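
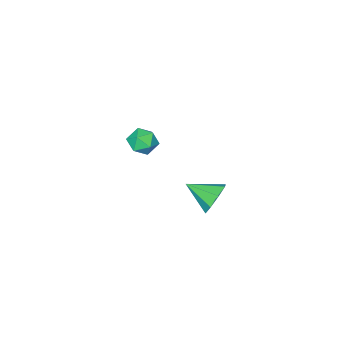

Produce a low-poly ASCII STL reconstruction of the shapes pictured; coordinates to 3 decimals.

solid 
facet normal -0.863 0.371 0.342
outer loop
vertex -3.158 -1.712 2.161
vertex -3.374 -2.524 2.496
vertex -2.918 -1.932 3.005
endloop
endfacet
facet normal -0.356 0.874 0.329
outer loop
vertex -3.158 -1.712 2.161
vertex -2.918 -1.932 3.005
vertex -2.336 -1.493 2.469
endloop
endfacet
facet normal -0.121 0.932 -0.341
outer loop
vertex -3.158 -1.712 2.161
vertex -2.336 -1.493 2.469
vertex -2.433 -1.813 1.629
endloop
endfacet
facet normal -0.481 0.464 -0.744
outer loop
vertex -3.158 -1.712 2.161
vertex -2.433 -1.813 1.629
vertex -3.075 -2.451 1.646
endloop
endfacet
facet normal -0.940 0.118 -0.321
outer loop
vertex -3.158 -1.712 2.161
vertex -3.075 -2.451 1.646
vertex -3.374 -2.524 2.496
endloop
endfacet
facet normal 0.186 0.651 0.736
outer loop
vertex -2.336 -1.493 2.469
vertex -2.918 -1.932 3.005
vertex -2.045 -2.169 2.994
endloop
endfacet
facet normal -0.634 -0.162 0.756
outer loop
vertex -2.918 -1.932 3.005
vertex -3.374 -2.524 2.496
vertex -2.687 -2.807 3.011
endloop
endfacet
facet normal -0.758 -0.571 -0.316
outer loop
vertex -3.374 -2.524 2.496
vertex -3.075 -2.451 1.646
vertex -2.784 -3.127 2.171
endloop
endfacet
facet normal -0.016 -0.011 -1.000
outer loop
vertex -3.075 -2.451 1.646
vertex -2.433 -1.813 1.629
vertex -2.202 -2.688 1.635
endloop
endfacet
facet normal 0.569 0.745 -0.349
outer loop
vertex -2.433 -1.813 1.629
vertex -2.336 -1.493 2.469
vertex -1.746 -2.096 2.144
endloop
endfacet
facet normal 0.481 -0.464 0.744
outer loop
vertex -1.962 -2.908 2.479
vertex -2.045 -2.169 2.994
vertex -2.687 -2.807 3.011
endloop
endfacet
facet normal 0.121 -0.932 0.341
outer loop
vertex -1.962 -2.908 2.479
vertex -2.687 -2.807 3.011
vertex -2.784 -3.127 2.171
endloop
endfacet
facet normal 0.356 -0.874 -0.329
outer loop
vertex -1.962 -2.908 2.479
vertex -2.784 -3.127 2.171
vertex -2.202 -2.688 1.635
endloop
endfacet
facet normal 0.863 -0.371 -0.342
outer loop
vertex -1.962 -2.908 2.479
vertex -2.202 -2.688 1.635
vertex -1.746 -2.096 2.144
endloop
endfacet
facet normal 0.940 -0.118 0.321
outer loop
vertex -1.962 -2.908 2.479
vertex -1.746 -2.096 2.144
vertex -2.045 -2.169 2.994
endloop
endfacet
facet normal 0.016 0.011 1.000
outer loop
vertex -2.687 -2.807 3.011
vertex -2.045 -2.169 2.994
vertex -2.918 -1.932 3.005
endloop
endfacet
facet normal -0.569 -0.745 0.349
outer loop
vertex -2.784 -3.127 2.171
vertex -2.687 -2.807 3.011
vertex -3.374 -2.524 2.496
endloop
endfacet
facet normal -0.186 -0.651 -0.736
outer loop
vertex -2.202 -2.688 1.635
vertex -2.784 -3.127 2.171
vertex -3.075 -2.451 1.646
endloop
endfacet
facet normal 0.634 0.162 -0.756
outer loop
vertex -1.746 -2.096 2.144
vertex -2.202 -2.688 1.635
vertex -2.433 -1.813 1.629
endloop
endfacet
facet normal 0.758 0.571 0.316
outer loop
vertex -2.045 -2.169 2.994
vertex -1.746 -2.096 2.144
vertex -2.336 -1.493 2.469
endloop
endfacet
facet normal -0.415 0.813 -0.408
outer loop
vertex -0.679 5.129 3.715
vertex -1.013 4.585 2.971
vertex -1.362 4.848 3.849
endloop
endfacet
facet normal 0.192 0.001 0.981
outer loop
vertex -0.679 5.129 3.715
vertex -1.362 4.848 3.849
vertex -0.327 3.235 3.649
endloop
endfacet
facet normal -0.413 0.814 -0.408
outer loop
vertex -1.362 4.848 3.849
vertex -1.013 4.585 2.971
vertex -1.841 4.414 3.468
endloop
endfacet
facet normal -0.372 -0.346 0.861
outer loop
vertex -1.362 4.848 3.849
vertex -1.841 4.414 3.468
vertex -0.327 3.235 3.649
endloop
endfacet
facet normal -0.413 0.814 -0.409
outer loop
vertex -1.841 4.414 3.468
vertex -1.013 4.585 2.971
vertex -1.835 4.08 2.797
endloop
endfacet
facet normal -0.601 -0.718 0.352
outer loop
vertex -1.841 4.414 3.468
vertex -1.835 4.08 2.797
vertex -0.327 3.235 3.649
endloop
endfacet
facet normal -0.414 0.814 -0.408
outer loop
vertex -1.835 4.08 2.797
vertex -1.013 4.585 2.971
vertex -1.348 4.042 2.227
endloop
endfacet
facet normal -0.362 -0.898 -0.250
outer loop
vertex -1.835 4.08 2.797
vertex -1.348 4.042 2.227
vertex -0.327 3.235 3.649
endloop
endfacet
facet normal -0.413 0.814 -0.408
outer loop
vertex -1.348 4.042 2.227
vertex -1.013 4.585 2.971
vertex -0.665 4.322 2.094
endloop
endfacet
facet normal 0.205 -0.781 -0.590
outer loop
vertex -1.348 4.042 2.227
vertex -0.665 4.322 2.094
vertex -0.327 3.235 3.649
endloop
endfacet
facet normal -0.415 0.813 -0.408
outer loop
vertex -0.665 4.322 2.094
vertex -1.013 4.585 2.971
vertex -0.186 4.757 2.474
endloop
endfacet
facet normal 0.768 -0.434 -0.471
outer loop
vertex -0.665 4.322 2.094
vertex -0.186 4.757 2.474
vertex -0.327 3.235 3.649
endloop
endfacet
facet normal -0.414 0.813 -0.408
outer loop
vertex -0.186 4.757 2.474
vertex -1.013 4.585 2.971
vertex -0.192 5.091 3.146
endloop
endfacet
facet normal 0.997 -0.062 0.040
outer loop
vertex -0.186 4.757 2.474
vertex -0.192 5.091 3.146
vertex -0.327 3.235 3.649
endloop
endfacet
facet normal -0.414 0.813 -0.409
outer loop
vertex -0.192 5.091 3.146
vertex -1.013 4.585 2.971
vertex -0.679 5.129 3.715
endloop
endfacet
facet normal 0.758 0.119 0.641
outer loop
vertex -0.192 5.091 3.146
vertex -0.679 5.129 3.715
vertex -0.327 3.235 3.649
endloop
endfacet

endsolid


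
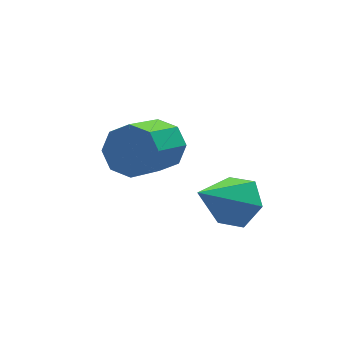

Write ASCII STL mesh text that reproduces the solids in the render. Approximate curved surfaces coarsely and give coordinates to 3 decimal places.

solid 
facet normal 0.690 0.135 -0.711
outer loop
vertex 2.068 -0.116 1.783
vertex 1.46 -0.188 1.179
vertex 1.649 0.584 1.509
endloop
endfacet
facet normal 0.257 0.482 0.838
outer loop
vertex 2.068 -0.116 1.783
vertex 1.649 0.584 1.509
vertex 0.1 -0.452 2.581
endloop
endfacet
facet normal 0.690 0.135 -0.711
outer loop
vertex 1.649 0.584 1.509
vertex 1.46 -0.188 1.179
vertex 1.041 0.512 0.906
endloop
endfacet
facet normal -0.388 0.876 0.286
outer loop
vertex 1.649 0.584 1.509
vertex 1.041 0.512 0.906
vertex 0.1 -0.452 2.581
endloop
endfacet
facet normal 0.689 0.135 -0.712
outer loop
vertex 1.041 0.512 0.906
vertex 1.46 -0.188 1.179
vertex 0.851 -0.259 0.576
endloop
endfacet
facet normal -0.889 0.347 -0.299
outer loop
vertex 1.041 0.512 0.906
vertex 0.851 -0.259 0.576
vertex 0.1 -0.452 2.581
endloop
endfacet
facet normal 0.689 0.135 -0.712
outer loop
vertex 0.851 -0.259 0.576
vertex 1.46 -0.188 1.179
vertex 1.27 -0.959 0.849
endloop
endfacet
facet normal -0.745 -0.577 -0.335
outer loop
vertex 0.851 -0.259 0.576
vertex 1.27 -0.959 0.849
vertex 0.1 -0.452 2.581
endloop
endfacet
facet normal 0.690 0.134 -0.711
outer loop
vertex 1.27 -0.959 0.849
vertex 1.46 -0.188 1.179
vertex 1.878 -0.887 1.453
endloop
endfacet
facet normal -0.100 -0.971 0.217
outer loop
vertex 1.27 -0.959 0.849
vertex 1.878 -0.887 1.453
vertex 0.1 -0.452 2.581
endloop
endfacet
facet normal 0.690 0.134 -0.711
outer loop
vertex 1.878 -0.887 1.453
vertex 1.46 -0.188 1.179
vertex 2.068 -0.116 1.783
endloop
endfacet
facet normal 0.401 -0.442 0.802
outer loop
vertex 1.878 -0.887 1.453
vertex 2.068 -0.116 1.783
vertex 0.1 -0.452 2.581
endloop
endfacet
facet normal 0.665 0.448 -0.598
outer loop
vertex 1.207 2.873 1.963
vertex 0.618 2.913 1.338
vertex 0.854 3.428 1.986
endloop
endfacet
facet normal 0.520 0.298 0.801
outer loop
vertex 1.207 2.873 1.963
vertex 0.854 3.428 1.986
vertex -0.109 1.987 3.147
endloop
endfacet
facet normal 0.518 0.299 0.801
outer loop
vertex -0.109 1.987 3.147
vertex 0.854 3.428 1.986
vertex -0.463 2.542 3.169
endloop
endfacet
facet normal -0.665 -0.448 0.598
outer loop
vertex -0.109 1.987 3.147
vertex -0.463 2.542 3.169
vertex -0.698 2.027 2.522
endloop
endfacet
facet normal 0.666 0.447 -0.598
outer loop
vertex 0.854 3.428 1.986
vertex 0.618 2.913 1.338
vertex 0.363 3.681 1.628
endloop
endfacet
facet normal -0.014 0.808 0.590
outer loop
vertex 0.854 3.428 1.986
vertex 0.363 3.681 1.628
vertex -0.463 2.542 3.169
endloop
endfacet
facet normal -0.013 0.807 0.590
outer loop
vertex -0.463 2.542 3.169
vertex 0.363 3.681 1.628
vertex -0.954 2.795 2.812
endloop
endfacet
facet normal -0.665 -0.447 0.598
outer loop
vertex -0.463 2.542 3.169
vertex -0.954 2.795 2.812
vertex -0.698 2.027 2.522
endloop
endfacet
facet normal 0.665 0.447 -0.599
outer loop
vertex 0.363 3.681 1.628
vertex 0.618 2.913 1.338
vertex 0.021 3.484 1.101
endloop
endfacet
facet normal -0.537 0.843 0.033
outer loop
vertex 0.363 3.681 1.628
vertex 0.021 3.484 1.101
vertex -0.954 2.795 2.812
endloop
endfacet
facet normal -0.537 0.843 0.033
outer loop
vertex -0.954 2.795 2.812
vertex 0.021 3.484 1.101
vertex -1.296 2.598 2.285
endloop
endfacet
facet normal -0.664 -0.447 0.599
outer loop
vertex -0.954 2.795 2.812
vertex -1.296 2.598 2.285
vertex -0.698 2.027 2.522
endloop
endfacet
facet normal 0.665 0.447 -0.598
outer loop
vertex 0.021 3.484 1.101
vertex 0.618 2.913 1.338
vertex 0.029 2.953 0.713
endloop
endfacet
facet normal -0.747 0.385 -0.542
outer loop
vertex 0.021 3.484 1.101
vertex 0.029 2.953 0.713
vertex -1.296 2.598 2.285
endloop
endfacet
facet normal -0.747 0.384 -0.543
outer loop
vertex -1.296 2.598 2.285
vertex 0.029 2.953 0.713
vertex -1.287 2.067 1.897
endloop
endfacet
facet normal -0.665 -0.448 0.598
outer loop
vertex -1.296 2.598 2.285
vertex -1.287 2.067 1.897
vertex -0.698 2.027 2.522
endloop
endfacet
facet normal 0.665 0.448 -0.598
outer loop
vertex 0.029 2.953 0.713
vertex 0.618 2.913 1.338
vertex 0.383 2.398 0.691
endloop
endfacet
facet normal -0.519 -0.299 -0.801
outer loop
vertex 0.029 2.953 0.713
vertex 0.383 2.398 0.691
vertex -1.287 2.067 1.897
endloop
endfacet
facet normal -0.520 -0.297 -0.801
outer loop
vertex -1.287 2.067 1.897
vertex 0.383 2.398 0.691
vertex -0.934 1.512 1.874
endloop
endfacet
facet normal -0.665 -0.448 0.598
outer loop
vertex -1.287 2.067 1.897
vertex -0.934 1.512 1.874
vertex -0.698 2.027 2.522
endloop
endfacet
facet normal 0.665 0.447 -0.598
outer loop
vertex 0.383 2.398 0.691
vertex 0.618 2.913 1.338
vertex 0.874 2.145 1.048
endloop
endfacet
facet normal 0.013 -0.807 -0.590
outer loop
vertex 0.383 2.398 0.691
vertex 0.874 2.145 1.048
vertex -0.934 1.512 1.874
endloop
endfacet
facet normal 0.014 -0.808 -0.589
outer loop
vertex -0.934 1.512 1.874
vertex 0.874 2.145 1.048
vertex -0.443 1.259 2.232
endloop
endfacet
facet normal -0.666 -0.447 0.598
outer loop
vertex -0.934 1.512 1.874
vertex -0.443 1.259 2.232
vertex -0.698 2.027 2.522
endloop
endfacet
facet normal 0.664 0.447 -0.599
outer loop
vertex 0.874 2.145 1.048
vertex 0.618 2.913 1.338
vertex 1.216 2.342 1.575
endloop
endfacet
facet normal 0.537 -0.843 -0.033
outer loop
vertex 0.874 2.145 1.048
vertex 1.216 2.342 1.575
vertex -0.443 1.259 2.232
endloop
endfacet
facet normal 0.537 -0.843 -0.033
outer loop
vertex -0.443 1.259 2.232
vertex 1.216 2.342 1.575
vertex -0.101 1.456 2.759
endloop
endfacet
facet normal -0.665 -0.447 0.599
outer loop
vertex -0.443 1.259 2.232
vertex -0.101 1.456 2.759
vertex -0.698 2.027 2.522
endloop
endfacet
facet normal 0.665 0.448 -0.598
outer loop
vertex 1.216 2.342 1.575
vertex 0.618 2.913 1.338
vertex 1.207 2.873 1.963
endloop
endfacet
facet normal 0.747 -0.384 0.543
outer loop
vertex 1.216 2.342 1.575
vertex 1.207 2.873 1.963
vertex -0.101 1.456 2.759
endloop
endfacet
facet normal 0.747 -0.385 0.542
outer loop
vertex -0.101 1.456 2.759
vertex 1.207 2.873 1.963
vertex -0.109 1.987 3.147
endloop
endfacet
facet normal -0.665 -0.447 0.598
outer loop
vertex -0.101 1.456 2.759
vertex -0.109 1.987 3.147
vertex -0.698 2.027 2.522
endloop
endfacet

endsolid


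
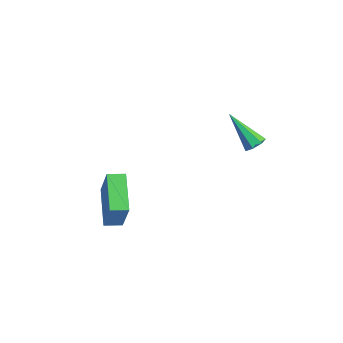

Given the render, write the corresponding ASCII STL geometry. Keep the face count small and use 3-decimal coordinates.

solid 
facet normal 0.583 0.325 -0.745
outer loop
vertex -0.774 3.726 2.434
vertex -1.184 4.066 2.261
vertex -0.774 4.171 2.628
endloop
endfacet
facet normal 0.646 -0.305 0.700
outer loop
vertex -0.774 3.726 2.434
vertex -0.774 4.171 2.628
vertex -2.356 3.414 3.759
endloop
endfacet
facet normal 0.583 0.325 -0.744
outer loop
vertex -0.774 4.171 2.628
vertex -1.184 4.066 2.261
vertex -1.083 4.537 2.546
endloop
endfacet
facet normal 0.349 0.476 0.807
outer loop
vertex -0.774 4.171 2.628
vertex -1.083 4.537 2.546
vertex -2.356 3.414 3.759
endloop
endfacet
facet normal 0.583 0.326 -0.745
outer loop
vertex -1.083 4.537 2.546
vertex -1.184 4.066 2.261
vertex -1.468 4.549 2.25
endloop
endfacet
facet normal -0.316 0.838 0.445
outer loop
vertex -1.083 4.537 2.546
vertex -1.468 4.549 2.25
vertex -2.356 3.414 3.759
endloop
endfacet
facet normal 0.582 0.326 -0.745
outer loop
vertex -1.468 4.549 2.25
vertex -1.184 4.066 2.261
vertex -1.639 4.196 1.962
endloop
endfacet
facet normal -0.852 0.509 -0.118
outer loop
vertex -1.468 4.549 2.25
vertex -1.639 4.196 1.962
vertex -2.356 3.414 3.759
endloop
endfacet
facet normal 0.582 0.324 -0.745
outer loop
vertex -1.639 4.196 1.962
vertex -1.184 4.066 2.261
vertex -1.468 3.746 1.9
endloop
endfacet
facet normal -0.852 -0.261 -0.454
outer loop
vertex -1.639 4.196 1.962
vertex -1.468 3.746 1.9
vertex -2.356 3.414 3.759
endloop
endfacet
facet normal 0.583 0.323 -0.745
outer loop
vertex -1.468 3.746 1.9
vertex -1.184 4.066 2.261
vertex -1.083 3.536 2.11
endloop
endfacet
facet normal -0.318 -0.895 -0.312
outer loop
vertex -1.468 3.746 1.9
vertex -1.083 3.536 2.11
vertex -2.356 3.414 3.759
endloop
endfacet
facet normal 0.583 0.323 -0.745
outer loop
vertex -1.083 3.536 2.11
vertex -1.184 4.066 2.261
vertex -0.774 3.726 2.434
endloop
endfacet
facet normal 0.350 -0.915 0.203
outer loop
vertex -1.083 3.536 2.11
vertex -0.774 3.726 2.434
vertex -2.356 3.414 3.759
endloop
endfacet
facet normal -0.827 0.344 0.446
outer loop
vertex -3.348 -2.066 1.07
vertex -3.068 -1.279 0.982
vertex -4.278 -1.94 -0.752
endloop
endfacet
facet normal -0.333 -0.937 0.105
outer loop
vertex -2.592 -2.641 -1.662
vertex -3.348 -2.066 1.07
vertex -4.278 -1.94 -0.752
endloop
endfacet
facet normal -0.827 0.343 0.446
outer loop
vertex -4.278 -1.94 -0.752
vertex -3.068 -1.279 0.982
vertex -3.999 -1.153 -0.841
endloop
endfacet
facet normal -0.454 0.061 -0.889
outer loop
vertex -3.999 -1.153 -0.841
vertex -2.592 -2.641 -1.662
vertex -4.278 -1.94 -0.752
endloop
endfacet
facet normal 0.454 -0.062 0.889
outer loop
vertex -3.348 -2.066 1.07
vertex -1.382 -1.98 0.072
vertex -3.068 -1.279 0.982
endloop
endfacet
facet normal -0.333 -0.937 0.105
outer loop
vertex -1.661 -2.767 0.161
vertex -3.348 -2.066 1.07
vertex -2.592 -2.641 -1.662
endloop
endfacet
facet normal 0.454 -0.060 0.889
outer loop
vertex -1.661 -2.767 0.161
vertex -1.382 -1.98 0.072
vertex -3.348 -2.066 1.07
endloop
endfacet
facet normal 0.333 0.937 -0.105
outer loop
vertex -3.068 -1.279 0.982
vertex -1.382 -1.98 0.072
vertex -3.999 -1.153 -0.841
endloop
endfacet
facet normal -0.453 0.062 -0.889
outer loop
vertex -2.312 -1.854 -1.75
vertex -2.592 -2.641 -1.662
vertex -3.999 -1.153 -0.841
endloop
endfacet
facet normal 0.333 0.937 -0.105
outer loop
vertex -3.999 -1.153 -0.841
vertex -1.382 -1.98 0.072
vertex -2.312 -1.854 -1.75
endloop
endfacet
facet normal 0.826 -0.344 -0.446
outer loop
vertex -2.312 -1.854 -1.75
vertex -1.661 -2.767 0.161
vertex -2.592 -2.641 -1.662
endloop
endfacet
facet normal 0.827 -0.343 -0.446
outer loop
vertex -1.382 -1.98 0.072
vertex -1.661 -2.767 0.161
vertex -2.312 -1.854 -1.75
endloop
endfacet

endsolid


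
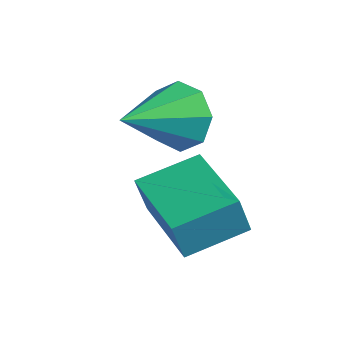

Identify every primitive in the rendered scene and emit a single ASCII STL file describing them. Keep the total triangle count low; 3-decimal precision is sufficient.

solid 
facet normal -0.986 0.128 0.108
outer loop
vertex 1.861 0.599 1.901
vertex 2.115 2.145 2.386
vertex 1.785 0.963 0.781
endloop
endfacet
facet normal -0.155 -0.943 -0.296
outer loop
vertex 3.845 0.695 0.554
vertex 1.861 0.599 1.901
vertex 1.785 0.963 0.781
endloop
endfacet
facet normal -0.986 0.128 0.108
outer loop
vertex 1.785 0.963 0.781
vertex 2.115 2.145 2.386
vertex 2.039 2.509 1.266
endloop
endfacet
facet normal -0.064 0.308 -0.949
outer loop
vertex 2.039 2.509 1.266
vertex 3.845 0.695 0.554
vertex 1.785 0.963 0.781
endloop
endfacet
facet normal 0.064 -0.308 0.949
outer loop
vertex 1.861 0.599 1.901
vertex 4.175 1.877 2.159
vertex 2.115 2.145 2.386
endloop
endfacet
facet normal -0.155 -0.943 -0.296
outer loop
vertex 3.921 0.331 1.674
vertex 1.861 0.599 1.901
vertex 3.845 0.695 0.554
endloop
endfacet
facet normal 0.064 -0.308 0.949
outer loop
vertex 3.921 0.331 1.674
vertex 4.175 1.877 2.159
vertex 1.861 0.599 1.901
endloop
endfacet
facet normal 0.155 0.943 0.296
outer loop
vertex 2.115 2.145 2.386
vertex 4.175 1.877 2.159
vertex 2.039 2.509 1.266
endloop
endfacet
facet normal -0.064 0.308 -0.949
outer loop
vertex 4.099 2.241 1.039
vertex 3.845 0.695 0.554
vertex 2.039 2.509 1.266
endloop
endfacet
facet normal 0.155 0.943 0.296
outer loop
vertex 2.039 2.509 1.266
vertex 4.175 1.877 2.159
vertex 4.099 2.241 1.039
endloop
endfacet
facet normal 0.986 -0.128 -0.108
outer loop
vertex 4.099 2.241 1.039
vertex 3.921 0.331 1.674
vertex 3.845 0.695 0.554
endloop
endfacet
facet normal 0.986 -0.128 -0.108
outer loop
vertex 4.175 1.877 2.159
vertex 3.921 0.331 1.674
vertex 4.099 2.241 1.039
endloop
endfacet
facet normal -0.212 0.914 -0.347
outer loop
vertex 1.85 2.353 4.24
vertex 1.536 1.957 3.388
vertex 1.111 2.186 4.252
endloop
endfacet
facet normal 0.035 -0.086 0.996
outer loop
vertex 1.85 2.353 4.24
vertex 1.111 2.186 4.252
vertex 1.944 0.203 4.052
endloop
endfacet
facet normal -0.212 0.914 -0.347
outer loop
vertex 1.111 2.186 4.252
vertex 1.536 1.957 3.388
vertex 0.621 1.885 3.759
endloop
endfacet
facet normal -0.570 -0.316 0.759
outer loop
vertex 1.111 2.186 4.252
vertex 0.621 1.885 3.759
vertex 1.944 0.203 4.052
endloop
endfacet
facet normal -0.212 0.914 -0.345
outer loop
vertex 0.621 1.885 3.759
vertex 1.536 1.957 3.388
vertex 0.667 1.627 3.048
endloop
endfacet
facet normal -0.789 -0.592 0.164
outer loop
vertex 0.621 1.885 3.759
vertex 0.667 1.627 3.048
vertex 1.944 0.203 4.052
endloop
endfacet
facet normal -0.212 0.914 -0.346
outer loop
vertex 0.667 1.627 3.048
vertex 1.536 1.957 3.388
vertex 1.222 1.562 2.536
endloop
endfacet
facet normal -0.493 -0.751 -0.439
outer loop
vertex 0.667 1.627 3.048
vertex 1.222 1.562 2.536
vertex 1.944 0.203 4.052
endloop
endfacet
facet normal -0.212 0.914 -0.346
outer loop
vertex 1.222 1.562 2.536
vertex 1.536 1.957 3.388
vertex 1.961 1.729 2.524
endloop
endfacet
facet normal 0.147 -0.701 -0.698
outer loop
vertex 1.222 1.562 2.536
vertex 1.961 1.729 2.524
vertex 1.944 0.203 4.052
endloop
endfacet
facet normal -0.213 0.914 -0.346
outer loop
vertex 1.961 1.729 2.524
vertex 1.536 1.957 3.388
vertex 2.451 2.03 3.017
endloop
endfacet
facet normal 0.753 -0.470 -0.461
outer loop
vertex 1.961 1.729 2.524
vertex 2.451 2.03 3.017
vertex 1.944 0.203 4.052
endloop
endfacet
facet normal -0.213 0.914 -0.345
outer loop
vertex 2.451 2.03 3.017
vertex 1.536 1.957 3.388
vertex 2.405 2.288 3.728
endloop
endfacet
facet normal 0.972 -0.194 0.133
outer loop
vertex 2.451 2.03 3.017
vertex 2.405 2.288 3.728
vertex 1.944 0.203 4.052
endloop
endfacet
facet normal -0.213 0.914 -0.346
outer loop
vertex 2.405 2.288 3.728
vertex 1.536 1.957 3.388
vertex 1.85 2.353 4.24
endloop
endfacet
facet normal 0.675 -0.035 0.737
outer loop
vertex 2.405 2.288 3.728
vertex 1.85 2.353 4.24
vertex 1.944 0.203 4.052
endloop
endfacet

endsolid


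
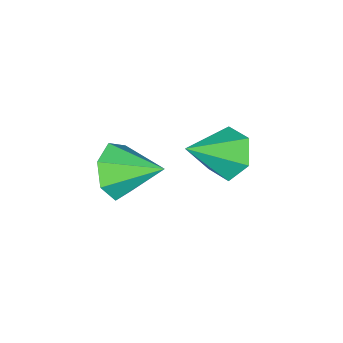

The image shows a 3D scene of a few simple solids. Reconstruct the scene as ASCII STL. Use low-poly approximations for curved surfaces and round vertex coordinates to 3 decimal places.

solid 
facet normal 0.220 -0.879 -0.424
outer loop
vertex 2.377 -4.509 0.435
vertex 1.797 -4.267 -0.369
vertex 2.791 -4.087 -0.225
endloop
endfacet
facet normal 0.648 0.389 0.655
outer loop
vertex 2.377 -4.509 0.435
vertex 2.791 -4.087 -0.225
vertex 1.423 -2.773 0.349
endloop
endfacet
facet normal 0.220 -0.879 -0.422
outer loop
vertex 2.791 -4.087 -0.225
vertex 1.797 -4.267 -0.369
vertex 2.457 -3.802 -0.993
endloop
endfacet
facet normal 0.686 0.727 -0.029
outer loop
vertex 2.791 -4.087 -0.225
vertex 2.457 -3.802 -0.993
vertex 1.423 -2.773 0.349
endloop
endfacet
facet normal 0.220 -0.879 -0.423
outer loop
vertex 2.457 -3.802 -0.993
vertex 1.797 -4.267 -0.369
vertex 1.626 -3.866 -1.292
endloop
endfacet
facet normal 0.130 0.833 -0.539
outer loop
vertex 2.457 -3.802 -0.993
vertex 1.626 -3.866 -1.292
vertex 1.423 -2.773 0.349
endloop
endfacet
facet normal 0.221 -0.879 -0.423
outer loop
vertex 1.626 -3.866 -1.292
vertex 1.797 -4.267 -0.369
vertex 0.925 -4.233 -0.896
endloop
endfacet
facet normal -0.605 0.626 -0.492
outer loop
vertex 1.626 -3.866 -1.292
vertex 0.925 -4.233 -0.896
vertex 1.423 -2.773 0.349
endloop
endfacet
facet normal 0.221 -0.879 -0.422
outer loop
vertex 0.925 -4.233 -0.896
vertex 1.797 -4.267 -0.369
vertex 0.88 -4.625 -0.104
endloop
endfacet
facet normal -0.962 0.263 0.076
outer loop
vertex 0.925 -4.233 -0.896
vertex 0.88 -4.625 -0.104
vertex 1.423 -2.773 0.349
endloop
endfacet
facet normal 0.221 -0.879 -0.423
outer loop
vertex 0.88 -4.625 -0.104
vertex 1.797 -4.267 -0.369
vertex 1.526 -4.748 0.488
endloop
endfacet
facet normal -0.674 0.017 0.739
outer loop
vertex 0.88 -4.625 -0.104
vertex 1.526 -4.748 0.488
vertex 1.423 -2.773 0.349
endloop
endfacet
facet normal 0.220 -0.879 -0.423
outer loop
vertex 1.526 -4.748 0.488
vertex 1.797 -4.267 -0.369
vertex 2.377 -4.509 0.435
endloop
endfacet
facet normal 0.042 0.072 0.997
outer loop
vertex 1.526 -4.748 0.488
vertex 2.377 -4.509 0.435
vertex 1.423 -2.773 0.349
endloop
endfacet
facet normal -0.750 0.330 -0.574
outer loop
vertex -1.199 -3.031 -2.111
vertex -1.579 -2.558 -1.342
vertex -0.934 -2.106 -1.925
endloop
endfacet
facet normal 0.858 -0.147 -0.493
outer loop
vertex -1.199 -3.031 -2.111
vertex -0.934 -2.106 -1.925
vertex -0.161 -3.182 -0.258
endloop
endfacet
facet normal -0.750 0.331 -0.573
outer loop
vertex -0.934 -2.106 -1.925
vertex -1.579 -2.558 -1.342
vertex -1.313 -1.633 -1.156
endloop
endfacet
facet normal 0.796 0.604 0.021
outer loop
vertex -0.934 -2.106 -1.925
vertex -1.313 -1.633 -1.156
vertex -0.161 -3.182 -0.258
endloop
endfacet
facet normal -0.750 0.331 -0.573
outer loop
vertex -1.313 -1.633 -1.156
vertex -1.579 -2.558 -1.342
vertex -1.958 -2.084 -0.572
endloop
endfacet
facet normal 0.246 0.617 0.748
outer loop
vertex -1.313 -1.633 -1.156
vertex -1.958 -2.084 -0.572
vertex -0.161 -3.182 -0.258
endloop
endfacet
facet normal -0.750 0.331 -0.573
outer loop
vertex -1.958 -2.084 -0.572
vertex -1.579 -2.558 -1.342
vertex -2.224 -3.009 -0.758
endloop
endfacet
facet normal -0.244 -0.123 0.962
outer loop
vertex -1.958 -2.084 -0.572
vertex -2.224 -3.009 -0.758
vertex -0.161 -3.182 -0.258
endloop
endfacet
facet normal -0.750 0.330 -0.573
outer loop
vertex -2.224 -3.009 -0.758
vertex -1.579 -2.558 -1.342
vertex -1.844 -3.483 -1.528
endloop
endfacet
facet normal -0.182 -0.875 0.449
outer loop
vertex -2.224 -3.009 -0.758
vertex -1.844 -3.483 -1.528
vertex -0.161 -3.182 -0.258
endloop
endfacet
facet normal -0.750 0.330 -0.574
outer loop
vertex -1.844 -3.483 -1.528
vertex -1.579 -2.558 -1.342
vertex -1.199 -3.031 -2.111
endloop
endfacet
facet normal 0.369 -0.887 -0.279
outer loop
vertex -1.844 -3.483 -1.528
vertex -1.199 -3.031 -2.111
vertex -0.161 -3.182 -0.258
endloop
endfacet

endsolid


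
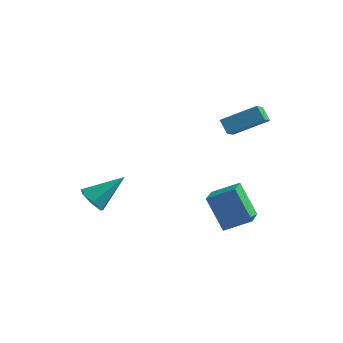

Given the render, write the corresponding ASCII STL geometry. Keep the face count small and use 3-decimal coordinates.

solid 
facet normal -0.599 0.454 0.660
outer loop
vertex 1.642 2.073 2.971
vertex 3.214 2.87 3.85
vertex 1.545 3.264 2.064
endloop
endfacet
facet normal -0.798 -0.405 -0.446
outer loop
vertex 2.066 2.87 1.49
vertex 1.642 2.073 2.971
vertex 1.545 3.264 2.064
endloop
endfacet
facet normal -0.599 0.454 0.660
outer loop
vertex 1.545 3.264 2.064
vertex 3.214 2.87 3.85
vertex 3.117 4.061 2.943
endloop
endfacet
facet normal -0.065 0.794 -0.604
outer loop
vertex 3.117 4.061 2.943
vertex 2.066 2.87 1.49
vertex 1.545 3.264 2.064
endloop
endfacet
facet normal 0.065 -0.794 0.604
outer loop
vertex 1.642 2.073 2.971
vertex 3.735 2.476 3.276
vertex 3.214 2.87 3.85
endloop
endfacet
facet normal -0.798 -0.405 -0.446
outer loop
vertex 2.163 1.679 2.397
vertex 1.642 2.073 2.971
vertex 2.066 2.87 1.49
endloop
endfacet
facet normal 0.065 -0.794 0.604
outer loop
vertex 2.163 1.679 2.397
vertex 3.735 2.476 3.276
vertex 1.642 2.073 2.971
endloop
endfacet
facet normal 0.798 0.405 0.446
outer loop
vertex 3.214 2.87 3.85
vertex 3.735 2.476 3.276
vertex 3.117 4.061 2.943
endloop
endfacet
facet normal -0.065 0.794 -0.604
outer loop
vertex 3.638 3.667 2.369
vertex 2.066 2.87 1.49
vertex 3.117 4.061 2.943
endloop
endfacet
facet normal 0.798 0.405 0.446
outer loop
vertex 3.117 4.061 2.943
vertex 3.735 2.476 3.276
vertex 3.638 3.667 2.369
endloop
endfacet
facet normal 0.599 -0.454 -0.660
outer loop
vertex 3.638 3.667 2.369
vertex 2.163 1.679 2.397
vertex 2.066 2.87 1.49
endloop
endfacet
facet normal 0.599 -0.454 -0.660
outer loop
vertex 3.735 2.476 3.276
vertex 2.163 1.679 2.397
vertex 3.638 3.667 2.369
endloop
endfacet
facet normal -0.587 -0.557 -0.587
outer loop
vertex -2.968 -1.412 -2.377
vertex -3.498 -1.517 -1.747
vertex -3.49 -0.919 -2.323
endloop
endfacet
facet normal 0.538 0.631 -0.559
outer loop
vertex -2.968 -1.412 -2.377
vertex -3.49 -0.919 -2.323
vertex -2.282 -0.363 -0.533
endloop
endfacet
facet normal -0.588 -0.557 -0.587
outer loop
vertex -3.49 -0.919 -2.323
vertex -3.498 -1.517 -1.747
vertex -4.018 -0.876 -1.835
endloop
endfacet
facet normal -0.123 0.968 -0.218
outer loop
vertex -3.49 -0.919 -2.323
vertex -4.018 -0.876 -1.835
vertex -2.282 -0.363 -0.533
endloop
endfacet
facet normal -0.588 -0.557 -0.587
outer loop
vertex -4.018 -0.876 -1.835
vertex -3.498 -1.517 -1.747
vertex -4.154 -1.316 -1.281
endloop
endfacet
facet normal -0.541 0.718 0.438
outer loop
vertex -4.018 -0.876 -1.835
vertex -4.154 -1.316 -1.281
vertex -2.282 -0.363 -0.533
endloop
endfacet
facet normal -0.588 -0.557 -0.587
outer loop
vertex -4.154 -1.316 -1.281
vertex -3.498 -1.517 -1.747
vertex -3.796 -1.907 -1.078
endloop
endfacet
facet normal -0.401 0.071 0.913
outer loop
vertex -4.154 -1.316 -1.281
vertex -3.796 -1.907 -1.078
vertex -2.282 -0.363 -0.533
endloop
endfacet
facet normal -0.587 -0.558 -0.587
outer loop
vertex -3.796 -1.907 -1.078
vertex -3.498 -1.517 -1.747
vertex -3.213 -2.204 -1.379
endloop
endfacet
facet normal 0.191 -0.488 0.852
outer loop
vertex -3.796 -1.907 -1.078
vertex -3.213 -2.204 -1.379
vertex -2.282 -0.363 -0.533
endloop
endfacet
facet normal -0.587 -0.558 -0.586
outer loop
vertex -3.213 -2.204 -1.379
vertex -3.498 -1.517 -1.747
vertex -2.845 -1.984 -1.957
endloop
endfacet
facet normal 0.789 -0.536 0.298
outer loop
vertex -3.213 -2.204 -1.379
vertex -2.845 -1.984 -1.957
vertex -2.282 -0.363 -0.533
endloop
endfacet
facet normal -0.587 -0.557 -0.587
outer loop
vertex -2.845 -1.984 -1.957
vertex -3.498 -1.517 -1.747
vertex -2.968 -1.412 -2.377
endloop
endfacet
facet normal 0.944 -0.039 -0.329
outer loop
vertex -2.845 -1.984 -1.957
vertex -2.968 -1.412 -2.377
vertex -2.282 -0.363 -0.533
endloop
endfacet
facet normal -0.536 0.273 0.799
outer loop
vertex 1.508 0.622 -1.79
vertex 2.787 1.148 -1.112
vertex 1.26 2.089 -2.457
endloop
endfacet
facet normal -0.831 -0.341 -0.440
outer loop
vertex 2.353 1.532 -4.088
vertex 1.508 0.622 -1.79
vertex 1.26 2.089 -2.457
endloop
endfacet
facet normal -0.536 0.273 0.799
outer loop
vertex 1.26 2.089 -2.457
vertex 2.787 1.148 -1.112
vertex 2.539 2.614 -1.779
endloop
endfacet
facet normal -0.152 0.900 -0.409
outer loop
vertex 2.539 2.614 -1.779
vertex 2.353 1.532 -4.088
vertex 1.26 2.089 -2.457
endloop
endfacet
facet normal 0.153 -0.899 0.410
outer loop
vertex 1.508 0.622 -1.79
vertex 3.88 0.591 -2.743
vertex 2.787 1.148 -1.112
endloop
endfacet
facet normal -0.831 -0.341 -0.440
outer loop
vertex 2.601 0.066 -3.421
vertex 1.508 0.622 -1.79
vertex 2.353 1.532 -4.088
endloop
endfacet
facet normal 0.153 -0.900 0.409
outer loop
vertex 2.601 0.066 -3.421
vertex 3.88 0.591 -2.743
vertex 1.508 0.622 -1.79
endloop
endfacet
facet normal 0.831 0.341 0.440
outer loop
vertex 2.787 1.148 -1.112
vertex 3.88 0.591 -2.743
vertex 2.539 2.614 -1.779
endloop
endfacet
facet normal -0.153 0.900 -0.409
outer loop
vertex 3.632 2.058 -3.41
vertex 2.353 1.532 -4.088
vertex 2.539 2.614 -1.779
endloop
endfacet
facet normal 0.831 0.341 0.440
outer loop
vertex 2.539 2.614 -1.779
vertex 3.88 0.591 -2.743
vertex 3.632 2.058 -3.41
endloop
endfacet
facet normal 0.536 -0.273 -0.799
outer loop
vertex 3.632 2.058 -3.41
vertex 2.601 0.066 -3.421
vertex 2.353 1.532 -4.088
endloop
endfacet
facet normal 0.536 -0.273 -0.799
outer loop
vertex 3.88 0.591 -2.743
vertex 2.601 0.066 -3.421
vertex 3.632 2.058 -3.41
endloop
endfacet

endsolid


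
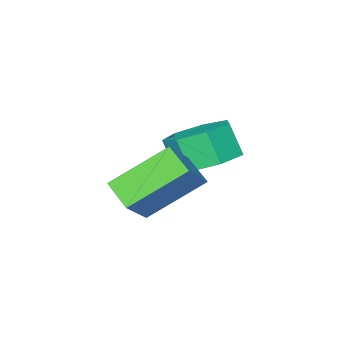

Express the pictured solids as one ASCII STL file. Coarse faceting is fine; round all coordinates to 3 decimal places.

solid 
facet normal -0.042 0.485 -0.874
outer loop
vertex -2.832 0.622 -2.493
vertex -3.623 1.049 -2.218
vertex -2.734 1.332 -2.104
endloop
endfacet
facet normal 0.992 -0.085 -0.096
outer loop
vertex -2.832 0.622 -2.493
vertex -2.734 1.332 -2.104
vertex -2.786 0.104 -1.558
endloop
endfacet
facet normal 0.992 -0.085 -0.096
outer loop
vertex -2.786 0.104 -1.558
vertex -2.734 1.332 -2.104
vertex -2.688 0.814 -1.169
endloop
endfacet
facet normal 0.043 -0.485 0.874
outer loop
vertex -2.786 0.104 -1.558
vertex -2.688 0.814 -1.169
vertex -3.577 0.531 -1.282
endloop
endfacet
facet normal -0.042 0.484 -0.874
outer loop
vertex -2.734 1.332 -2.104
vertex -3.623 1.049 -2.218
vertex -3.305 1.829 -1.801
endloop
endfacet
facet normal 0.713 0.628 0.313
outer loop
vertex -2.734 1.332 -2.104
vertex -3.305 1.829 -1.801
vertex -2.688 0.814 -1.169
endloop
endfacet
facet normal 0.712 0.628 0.314
outer loop
vertex -2.688 0.814 -1.169
vertex -3.305 1.829 -1.801
vertex -3.26 1.311 -0.866
endloop
endfacet
facet normal 0.043 -0.484 0.874
outer loop
vertex -2.688 0.814 -1.169
vertex -3.26 1.311 -0.866
vertex -3.577 0.531 -1.282
endloop
endfacet
facet normal -0.043 0.485 -0.874
outer loop
vertex -3.305 1.829 -1.801
vertex -3.623 1.049 -2.218
vertex -4.116 1.739 -1.811
endloop
endfacet
facet normal -0.102 0.868 0.486
outer loop
vertex -3.305 1.829 -1.801
vertex -4.116 1.739 -1.811
vertex -3.26 1.311 -0.866
endloop
endfacet
facet normal -0.102 0.868 0.486
outer loop
vertex -3.26 1.311 -0.866
vertex -4.116 1.739 -1.811
vertex -4.07 1.221 -0.876
endloop
endfacet
facet normal 0.043 -0.484 0.874
outer loop
vertex -3.26 1.311 -0.866
vertex -4.07 1.221 -0.876
vertex -3.577 0.531 -1.282
endloop
endfacet
facet normal -0.043 0.485 -0.874
outer loop
vertex -4.116 1.739 -1.811
vertex -3.623 1.049 -2.218
vertex -4.555 1.129 -2.128
endloop
endfacet
facet normal -0.842 0.454 0.293
outer loop
vertex -4.116 1.739 -1.811
vertex -4.555 1.129 -2.128
vertex -4.07 1.221 -0.876
endloop
endfacet
facet normal -0.841 0.455 0.292
outer loop
vertex -4.07 1.221 -0.876
vertex -4.555 1.129 -2.128
vertex -4.51 0.611 -1.193
endloop
endfacet
facet normal 0.042 -0.484 0.874
outer loop
vertex -4.07 1.221 -0.876
vertex -4.51 0.611 -1.193
vertex -3.577 0.531 -1.282
endloop
endfacet
facet normal -0.043 0.484 -0.874
outer loop
vertex -4.555 1.129 -2.128
vertex -3.623 1.049 -2.218
vertex -4.292 0.459 -2.512
endloop
endfacet
facet normal -0.946 -0.302 -0.122
outer loop
vertex -4.555 1.129 -2.128
vertex -4.292 0.459 -2.512
vertex -4.51 0.611 -1.193
endloop
endfacet
facet normal -0.946 -0.302 -0.122
outer loop
vertex -4.51 0.611 -1.193
vertex -4.292 0.459 -2.512
vertex -4.247 -0.059 -1.577
endloop
endfacet
facet normal 0.042 -0.484 0.874
outer loop
vertex -4.51 0.611 -1.193
vertex -4.247 -0.059 -1.577
vertex -3.577 0.531 -1.282
endloop
endfacet
facet normal -0.042 0.484 -0.874
outer loop
vertex -4.292 0.459 -2.512
vertex -3.623 1.049 -2.218
vertex -3.525 0.233 -2.674
endloop
endfacet
facet normal -0.338 -0.830 -0.444
outer loop
vertex -4.292 0.459 -2.512
vertex -3.525 0.233 -2.674
vertex -4.247 -0.059 -1.577
endloop
endfacet
facet normal -0.338 -0.830 -0.444
outer loop
vertex -4.247 -0.059 -1.577
vertex -3.525 0.233 -2.674
vertex -3.48 -0.285 -1.739
endloop
endfacet
facet normal 0.042 -0.484 0.874
outer loop
vertex -4.247 -0.059 -1.577
vertex -3.48 -0.285 -1.739
vertex -3.577 0.531 -1.282
endloop
endfacet
facet normal -0.043 0.483 -0.874
outer loop
vertex -3.525 0.233 -2.674
vertex -3.623 1.049 -2.218
vertex -2.832 0.622 -2.493
endloop
endfacet
facet normal 0.525 -0.734 -0.432
outer loop
vertex -3.525 0.233 -2.674
vertex -2.832 0.622 -2.493
vertex -3.48 -0.285 -1.739
endloop
endfacet
facet normal 0.524 -0.734 -0.432
outer loop
vertex -3.48 -0.285 -1.739
vertex -2.832 0.622 -2.493
vertex -2.786 0.104 -1.558
endloop
endfacet
facet normal 0.044 -0.484 0.874
outer loop
vertex -3.48 -0.285 -1.739
vertex -2.786 0.104 -1.558
vertex -3.577 0.531 -1.282
endloop
endfacet
facet normal -0.744 0.342 0.574
outer loop
vertex -1.827 1.634 -0.714
vertex -1.762 2.492 -1.14
vertex -2.731 1.238 -1.649
endloop
endfacet
facet normal -0.068 -0.893 0.444
outer loop
vertex -1.318 0.588 -2.74
vertex -1.827 1.634 -0.714
vertex -2.731 1.238 -1.649
endloop
endfacet
facet normal -0.744 0.342 0.574
outer loop
vertex -2.731 1.238 -1.649
vertex -1.762 2.492 -1.14
vertex -2.666 2.096 -2.075
endloop
endfacet
facet normal -0.665 -0.291 -0.688
outer loop
vertex -2.666 2.096 -2.075
vertex -1.318 0.588 -2.74
vertex -2.731 1.238 -1.649
endloop
endfacet
facet normal 0.665 0.291 0.688
outer loop
vertex -1.827 1.634 -0.714
vertex -0.349 1.842 -2.231
vertex -1.762 2.492 -1.14
endloop
endfacet
facet normal -0.068 -0.893 0.444
outer loop
vertex -0.414 0.984 -1.805
vertex -1.827 1.634 -0.714
vertex -1.318 0.588 -2.74
endloop
endfacet
facet normal 0.665 0.291 0.688
outer loop
vertex -0.414 0.984 -1.805
vertex -0.349 1.842 -2.231
vertex -1.827 1.634 -0.714
endloop
endfacet
facet normal 0.068 0.893 -0.444
outer loop
vertex -1.762 2.492 -1.14
vertex -0.349 1.842 -2.231
vertex -2.666 2.096 -2.075
endloop
endfacet
facet normal -0.665 -0.291 -0.688
outer loop
vertex -1.253 1.446 -3.166
vertex -1.318 0.588 -2.74
vertex -2.666 2.096 -2.075
endloop
endfacet
facet normal 0.068 0.893 -0.444
outer loop
vertex -2.666 2.096 -2.075
vertex -0.349 1.842 -2.231
vertex -1.253 1.446 -3.166
endloop
endfacet
facet normal 0.744 -0.342 -0.574
outer loop
vertex -1.253 1.446 -3.166
vertex -0.414 0.984 -1.805
vertex -1.318 0.588 -2.74
endloop
endfacet
facet normal 0.744 -0.342 -0.574
outer loop
vertex -0.349 1.842 -2.231
vertex -0.414 0.984 -1.805
vertex -1.253 1.446 -3.166
endloop
endfacet

endsolid


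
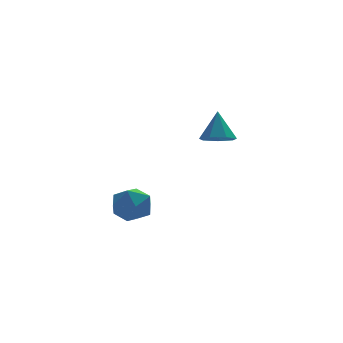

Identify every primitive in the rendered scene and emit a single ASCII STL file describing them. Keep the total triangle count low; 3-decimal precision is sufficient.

solid 
facet normal 0.354 0.017 0.935
outer loop
vertex -2.328 -3.002 -1.896
vertex -3.038 -3.827 -1.612
vertex -2.011 -4.077 -1.996
endloop
endfacet
facet normal 0.859 0.210 0.468
outer loop
vertex -2.328 -3.002 -1.896
vertex -2.011 -4.077 -1.996
vertex -1.752 -3.336 -2.803
endloop
endfacet
facet normal 0.620 0.777 0.107
outer loop
vertex -2.328 -3.002 -1.896
vertex -1.752 -3.336 -2.803
vertex -2.619 -2.629 -2.917
endloop
endfacet
facet normal -0.032 0.936 0.351
outer loop
vertex -2.328 -3.002 -1.896
vertex -2.619 -2.629 -2.917
vertex -3.414 -2.932 -2.181
endloop
endfacet
facet normal -0.196 0.466 0.863
outer loop
vertex -2.328 -3.002 -1.896
vertex -3.414 -2.932 -2.181
vertex -3.038 -3.827 -1.612
endloop
endfacet
facet normal 0.946 -0.326 0.005
outer loop
vertex -1.752 -3.336 -2.803
vertex -2.011 -4.077 -1.996
vertex -2.106 -4.368 -3.079
endloop
endfacet
facet normal 0.129 -0.637 0.760
outer loop
vertex -2.011 -4.077 -1.996
vertex -3.038 -3.827 -1.612
vertex -2.901 -4.671 -2.343
endloop
endfacet
facet normal -0.761 0.089 0.643
outer loop
vertex -3.038 -3.827 -1.612
vertex -3.414 -2.932 -2.181
vertex -3.768 -3.964 -2.457
endloop
endfacet
facet normal -0.495 0.849 -0.185
outer loop
vertex -3.414 -2.932 -2.181
vertex -2.619 -2.629 -2.917
vertex -3.509 -3.223 -3.264
endloop
endfacet
facet normal 0.559 0.593 -0.579
outer loop
vertex -2.619 -2.629 -2.917
vertex -1.752 -3.336 -2.803
vertex -2.482 -3.473 -3.648
endloop
endfacet
facet normal 0.032 -0.936 -0.351
outer loop
vertex -3.192 -4.298 -3.364
vertex -2.106 -4.368 -3.079
vertex -2.901 -4.671 -2.343
endloop
endfacet
facet normal -0.620 -0.777 -0.107
outer loop
vertex -3.192 -4.298 -3.364
vertex -2.901 -4.671 -2.343
vertex -3.768 -3.964 -2.457
endloop
endfacet
facet normal -0.859 -0.210 -0.468
outer loop
vertex -3.192 -4.298 -3.364
vertex -3.768 -3.964 -2.457
vertex -3.509 -3.223 -3.264
endloop
endfacet
facet normal -0.354 -0.017 -0.935
outer loop
vertex -3.192 -4.298 -3.364
vertex -3.509 -3.223 -3.264
vertex -2.482 -3.473 -3.648
endloop
endfacet
facet normal 0.196 -0.466 -0.863
outer loop
vertex -3.192 -4.298 -3.364
vertex -2.482 -3.473 -3.648
vertex -2.106 -4.368 -3.079
endloop
endfacet
facet normal 0.495 -0.849 0.185
outer loop
vertex -2.901 -4.671 -2.343
vertex -2.106 -4.368 -3.079
vertex -2.011 -4.077 -1.996
endloop
endfacet
facet normal -0.559 -0.593 0.579
outer loop
vertex -3.768 -3.964 -2.457
vertex -2.901 -4.671 -2.343
vertex -3.038 -3.827 -1.612
endloop
endfacet
facet normal -0.946 0.326 -0.005
outer loop
vertex -3.509 -3.223 -3.264
vertex -3.768 -3.964 -2.457
vertex -3.414 -2.932 -2.181
endloop
endfacet
facet normal -0.129 0.637 -0.760
outer loop
vertex -2.482 -3.473 -3.648
vertex -3.509 -3.223 -3.264
vertex -2.619 -2.629 -2.917
endloop
endfacet
facet normal 0.761 -0.089 -0.643
outer loop
vertex -2.106 -4.368 -3.079
vertex -2.482 -3.473 -3.648
vertex -1.752 -3.336 -2.803
endloop
endfacet
facet normal -0.148 -0.438 -0.887
outer loop
vertex 4.284 1.755 -1.176
vertex 3.395 1.512 -0.907
vertex 3.688 2.311 -1.351
endloop
endfacet
facet normal 0.681 0.732 0.009
outer loop
vertex 4.284 1.755 -1.176
vertex 3.688 2.311 -1.351
vertex 3.665 2.308 0.707
endloop
endfacet
facet normal -0.149 -0.438 -0.887
outer loop
vertex 3.688 2.311 -1.351
vertex 3.395 1.512 -0.907
vertex 2.872 2.265 -1.191
endloop
endfacet
facet normal -0.056 0.998 0.001
outer loop
vertex 3.688 2.311 -1.351
vertex 2.872 2.265 -1.191
vertex 3.665 2.308 0.707
endloop
endfacet
facet normal -0.148 -0.437 -0.887
outer loop
vertex 2.872 2.265 -1.191
vertex 3.395 1.512 -0.907
vertex 2.449 1.652 -0.818
endloop
endfacet
facet normal -0.703 0.655 0.279
outer loop
vertex 2.872 2.265 -1.191
vertex 2.449 1.652 -0.818
vertex 3.665 2.308 0.707
endloop
endfacet
facet normal -0.148 -0.438 -0.887
outer loop
vertex 2.449 1.652 -0.818
vertex 3.395 1.512 -0.907
vertex 2.739 0.933 -0.511
endloop
endfacet
facet normal -0.773 -0.041 0.634
outer loop
vertex 2.449 1.652 -0.818
vertex 2.739 0.933 -0.511
vertex 3.665 2.308 0.707
endloop
endfacet
facet normal -0.149 -0.438 -0.887
outer loop
vertex 2.739 0.933 -0.511
vertex 3.395 1.512 -0.907
vertex 3.522 0.65 -0.503
endloop
endfacet
facet normal -0.212 -0.564 0.798
outer loop
vertex 2.739 0.933 -0.511
vertex 3.522 0.65 -0.503
vertex 3.665 2.308 0.707
endloop
endfacet
facet normal -0.149 -0.438 -0.887
outer loop
vertex 3.522 0.65 -0.503
vertex 3.395 1.512 -0.907
vertex 4.21 1.016 -0.799
endloop
endfacet
facet normal 0.556 -0.521 0.648
outer loop
vertex 3.522 0.65 -0.503
vertex 4.21 1.016 -0.799
vertex 3.665 2.308 0.707
endloop
endfacet
facet normal -0.149 -0.438 -0.887
outer loop
vertex 4.21 1.016 -0.799
vertex 3.395 1.512 -0.907
vertex 4.284 1.755 -1.176
endloop
endfacet
facet normal 0.953 0.056 0.297
outer loop
vertex 4.21 1.016 -0.799
vertex 4.284 1.755 -1.176
vertex 3.665 2.308 0.707
endloop
endfacet

endsolid


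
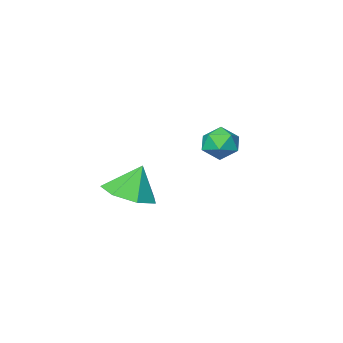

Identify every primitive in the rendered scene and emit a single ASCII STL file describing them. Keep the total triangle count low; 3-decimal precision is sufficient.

solid 
facet normal 0.195 0.865 -0.462
outer loop
vertex -1.74 -0.456 -0.414
vertex -2.232 -0.109 0.028
vertex -1.517 -0.16 0.235
endloop
endfacet
facet normal 0.769 0.440 -0.465
outer loop
vertex -1.74 -0.456 -0.414
vertex -1.517 -0.16 0.235
vertex -1.263 -0.829 0.022
endloop
endfacet
facet normal 0.589 -0.170 -0.790
outer loop
vertex -1.74 -0.456 -0.414
vertex -1.263 -0.829 0.022
vertex -1.821 -1.191 -0.316
endloop
endfacet
facet normal -0.095 -0.121 -0.988
outer loop
vertex -1.74 -0.456 -0.414
vertex -1.821 -1.191 -0.316
vertex -2.42 -0.746 -0.313
endloop
endfacet
facet normal -0.338 0.520 -0.785
outer loop
vertex -1.74 -0.456 -0.414
vertex -2.42 -0.746 -0.313
vertex -2.232 -0.109 0.028
endloop
endfacet
facet normal 0.934 0.287 0.212
outer loop
vertex -1.263 -0.829 0.022
vertex -1.517 -0.16 0.235
vertex -1.46 -0.714 0.733
endloop
endfacet
facet normal 0.006 0.976 0.219
outer loop
vertex -1.517 -0.16 0.235
vertex -2.232 -0.109 0.028
vertex -2.059 -0.269 0.736
endloop
endfacet
facet normal -0.857 0.416 -0.305
outer loop
vertex -2.232 -0.109 0.028
vertex -2.42 -0.746 -0.313
vertex -2.617 -0.631 0.398
endloop
endfacet
facet normal -0.463 -0.619 -0.635
outer loop
vertex -2.42 -0.746 -0.313
vertex -1.821 -1.191 -0.316
vertex -2.363 -1.3 0.185
endloop
endfacet
facet normal 0.643 -0.698 -0.315
outer loop
vertex -1.821 -1.191 -0.316
vertex -1.263 -0.829 0.022
vertex -1.648 -1.351 0.392
endloop
endfacet
facet normal 0.095 0.121 0.988
outer loop
vertex -2.14 -1.004 0.834
vertex -1.46 -0.714 0.733
vertex -2.059 -0.269 0.736
endloop
endfacet
facet normal -0.589 0.170 0.790
outer loop
vertex -2.14 -1.004 0.834
vertex -2.059 -0.269 0.736
vertex -2.617 -0.631 0.398
endloop
endfacet
facet normal -0.769 -0.440 0.465
outer loop
vertex -2.14 -1.004 0.834
vertex -2.617 -0.631 0.398
vertex -2.363 -1.3 0.185
endloop
endfacet
facet normal -0.195 -0.865 0.462
outer loop
vertex -2.14 -1.004 0.834
vertex -2.363 -1.3 0.185
vertex -1.648 -1.351 0.392
endloop
endfacet
facet normal 0.338 -0.520 0.785
outer loop
vertex -2.14 -1.004 0.834
vertex -1.648 -1.351 0.392
vertex -1.46 -0.714 0.733
endloop
endfacet
facet normal 0.463 0.619 0.635
outer loop
vertex -2.059 -0.269 0.736
vertex -1.46 -0.714 0.733
vertex -1.517 -0.16 0.235
endloop
endfacet
facet normal -0.643 0.698 0.315
outer loop
vertex -2.617 -0.631 0.398
vertex -2.059 -0.269 0.736
vertex -2.232 -0.109 0.028
endloop
endfacet
facet normal -0.934 -0.287 -0.212
outer loop
vertex -2.363 -1.3 0.185
vertex -2.617 -0.631 0.398
vertex -2.42 -0.746 -0.313
endloop
endfacet
facet normal -0.006 -0.976 -0.219
outer loop
vertex -1.648 -1.351 0.392
vertex -2.363 -1.3 0.185
vertex -1.821 -1.191 -0.316
endloop
endfacet
facet normal 0.857 -0.416 0.305
outer loop
vertex -1.46 -0.714 0.733
vertex -1.648 -1.351 0.392
vertex -1.263 -0.829 0.022
endloop
endfacet
facet normal 0.370 -0.061 -0.927
outer loop
vertex 2.797 -0.51 -0.532
vertex 2.005 -0.049 -0.879
vertex 2.85 0.338 -0.567
endloop
endfacet
facet normal 0.550 0.000 0.835
outer loop
vertex 2.797 -0.51 -0.532
vertex 2.85 0.338 -0.567
vertex 1.535 0.029 0.299
endloop
endfacet
facet normal 0.370 -0.061 -0.927
outer loop
vertex 2.85 0.338 -0.567
vertex 2.005 -0.049 -0.879
vertex 2.266 0.894 -0.837
endloop
endfacet
facet normal 0.303 0.654 0.693
outer loop
vertex 2.85 0.338 -0.567
vertex 2.266 0.894 -0.837
vertex 1.535 0.029 0.299
endloop
endfacet
facet normal 0.371 -0.061 -0.927
outer loop
vertex 2.266 0.894 -0.837
vertex 2.005 -0.049 -0.879
vertex 1.486 0.74 -1.139
endloop
endfacet
facet normal -0.331 0.841 0.427
outer loop
vertex 2.266 0.894 -0.837
vertex 1.486 0.74 -1.139
vertex 1.535 0.029 0.299
endloop
endfacet
facet normal 0.370 -0.062 -0.927
outer loop
vertex 1.486 0.74 -1.139
vertex 2.005 -0.049 -0.879
vertex 1.097 -0.008 -1.244
endloop
endfacet
facet normal -0.875 0.422 0.238
outer loop
vertex 1.486 0.74 -1.139
vertex 1.097 -0.008 -1.244
vertex 1.535 0.029 0.299
endloop
endfacet
facet normal 0.370 -0.063 -0.927
outer loop
vertex 1.097 -0.008 -1.244
vertex 2.005 -0.049 -0.879
vertex 1.391 -0.788 -1.074
endloop
endfacet
facet normal -0.919 -0.288 0.268
outer loop
vertex 1.097 -0.008 -1.244
vertex 1.391 -0.788 -1.074
vertex 1.535 0.029 0.299
endloop
endfacet
facet normal 0.370 -0.063 -0.927
outer loop
vertex 1.391 -0.788 -1.074
vertex 2.005 -0.049 -0.879
vertex 2.148 -1.011 -0.757
endloop
endfacet
facet normal -0.430 -0.755 0.495
outer loop
vertex 1.391 -0.788 -1.074
vertex 2.148 -1.011 -0.757
vertex 1.535 0.029 0.299
endloop
endfacet
facet normal 0.370 -0.063 -0.927
outer loop
vertex 2.148 -1.011 -0.757
vertex 2.005 -0.049 -0.879
vertex 2.797 -0.51 -0.532
endloop
endfacet
facet normal 0.224 -0.626 0.747
outer loop
vertex 2.148 -1.011 -0.757
vertex 2.797 -0.51 -0.532
vertex 1.535 0.029 0.299
endloop
endfacet

endsolid


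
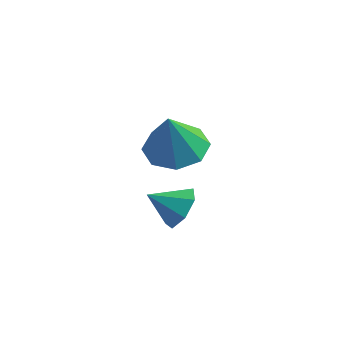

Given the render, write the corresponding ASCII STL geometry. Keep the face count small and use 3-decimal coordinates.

solid 
facet normal -0.094 0.358 -0.929
outer loop
vertex -0.835 0.536 1.107
vertex -1.862 0.683 1.267
vertex -0.998 1.265 1.404
endloop
endfacet
facet normal 0.898 0.022 0.440
outer loop
vertex -0.835 0.536 1.107
vertex -0.998 1.265 1.404
vertex -1.698 0.057 2.893
endloop
endfacet
facet normal -0.094 0.358 -0.929
outer loop
vertex -0.998 1.265 1.404
vertex -1.862 0.683 1.267
vertex -1.668 1.653 1.621
endloop
endfacet
facet normal 0.522 0.526 0.672
outer loop
vertex -0.998 1.265 1.404
vertex -1.668 1.653 1.621
vertex -1.698 0.057 2.893
endloop
endfacet
facet normal -0.093 0.358 -0.929
outer loop
vertex -1.668 1.653 1.621
vertex -1.862 0.683 1.267
vertex -2.451 1.472 1.63
endloop
endfacet
facet normal -0.134 0.619 0.774
outer loop
vertex -1.668 1.653 1.621
vertex -2.451 1.472 1.63
vertex -1.698 0.057 2.893
endloop
endfacet
facet normal -0.094 0.358 -0.929
outer loop
vertex -2.451 1.472 1.63
vertex -1.862 0.683 1.267
vertex -2.889 0.83 1.427
endloop
endfacet
facet normal -0.683 0.249 0.686
outer loop
vertex -2.451 1.472 1.63
vertex -2.889 0.83 1.427
vertex -1.698 0.057 2.893
endloop
endfacet
facet normal -0.094 0.358 -0.929
outer loop
vertex -2.889 0.83 1.427
vertex -1.862 0.683 1.267
vertex -2.725 0.102 1.13
endloop
endfacet
facet normal -0.807 -0.370 0.461
outer loop
vertex -2.889 0.83 1.427
vertex -2.725 0.102 1.13
vertex -1.698 0.057 2.893
endloop
endfacet
facet normal -0.094 0.358 -0.929
outer loop
vertex -2.725 0.102 1.13
vertex -1.862 0.683 1.267
vertex -2.056 -0.286 0.913
endloop
endfacet
facet normal -0.432 -0.872 0.229
outer loop
vertex -2.725 0.102 1.13
vertex -2.056 -0.286 0.913
vertex -1.698 0.057 2.893
endloop
endfacet
facet normal -0.093 0.358 -0.929
outer loop
vertex -2.056 -0.286 0.913
vertex -1.862 0.683 1.267
vertex -1.272 -0.106 0.904
endloop
endfacet
facet normal 0.223 -0.966 0.127
outer loop
vertex -2.056 -0.286 0.913
vertex -1.272 -0.106 0.904
vertex -1.698 0.057 2.893
endloop
endfacet
facet normal -0.094 0.358 -0.929
outer loop
vertex -1.272 -0.106 0.904
vertex -1.862 0.683 1.267
vertex -0.835 0.536 1.107
endloop
endfacet
facet normal 0.774 -0.595 0.215
outer loop
vertex -1.272 -0.106 0.904
vertex -0.835 0.536 1.107
vertex -1.698 0.057 2.893
endloop
endfacet
facet normal 0.649 0.532 -0.544
outer loop
vertex -1.148 0.659 -0.843
vertex -1.704 0.694 -1.472
vertex -1.604 1.228 -0.831
endloop
endfacet
facet normal 0.026 -0.000 1.000
outer loop
vertex -1.148 0.659 -0.843
vertex -1.604 1.228 -0.831
vertex -2.496 0.046 -0.808
endloop
endfacet
facet normal 0.650 0.531 -0.544
outer loop
vertex -1.604 1.228 -0.831
vertex -1.704 0.694 -1.472
vertex -2.135 1.395 -1.302
endloop
endfacet
facet normal -0.528 0.413 0.742
outer loop
vertex -1.604 1.228 -0.831
vertex -2.135 1.395 -1.302
vertex -2.496 0.046 -0.808
endloop
endfacet
facet normal 0.649 0.531 -0.544
outer loop
vertex -2.135 1.395 -1.302
vertex -1.704 0.694 -1.472
vertex -2.341 1.034 -1.9
endloop
endfacet
facet normal -0.942 0.304 0.141
outer loop
vertex -2.135 1.395 -1.302
vertex -2.341 1.034 -1.9
vertex -2.496 0.046 -0.808
endloop
endfacet
facet normal 0.649 0.532 -0.544
outer loop
vertex -2.341 1.034 -1.9
vertex -1.704 0.694 -1.472
vertex -2.068 0.417 -2.177
endloop
endfacet
facet normal -0.905 -0.244 -0.349
outer loop
vertex -2.341 1.034 -1.9
vertex -2.068 0.417 -2.177
vertex -2.496 0.046 -0.808
endloop
endfacet
facet normal 0.649 0.532 -0.544
outer loop
vertex -2.068 0.417 -2.177
vertex -1.704 0.694 -1.472
vertex -1.52 0.009 -1.922
endloop
endfacet
facet normal -0.443 -0.821 -0.361
outer loop
vertex -2.068 0.417 -2.177
vertex -1.52 0.009 -1.922
vertex -2.496 0.046 -0.808
endloop
endfacet
facet normal 0.649 0.532 -0.544
outer loop
vertex -1.52 0.009 -1.922
vertex -1.704 0.694 -1.472
vertex -1.111 0.117 -1.329
endloop
endfacet
facet normal 0.094 -0.989 0.115
outer loop
vertex -1.52 0.009 -1.922
vertex -1.111 0.117 -1.329
vertex -2.496 0.046 -0.808
endloop
endfacet
facet normal 0.649 0.532 -0.544
outer loop
vertex -1.111 0.117 -1.329
vertex -1.704 0.694 -1.472
vertex -1.148 0.659 -0.843
endloop
endfacet
facet normal 0.303 -0.625 0.720
outer loop
vertex -1.111 0.117 -1.329
vertex -1.148 0.659 -0.843
vertex -2.496 0.046 -0.808
endloop
endfacet

endsolid


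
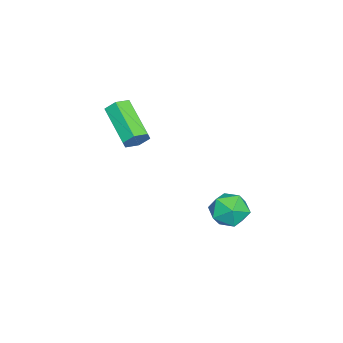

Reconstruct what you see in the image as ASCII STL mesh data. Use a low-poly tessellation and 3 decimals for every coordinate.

solid 
facet normal 0.620 0.604 -0.501
outer loop
vertex 3.62 -1.094 1.385
vertex 3.322 -1.121 0.984
vertex 3.25 -0.763 1.326
endloop
endfacet
facet normal 0.260 0.444 0.858
outer loop
vertex 3.62 -1.094 1.385
vertex 3.25 -0.763 1.326
vertex 2.615 -2.073 2.196
endloop
endfacet
facet normal 0.261 0.443 0.858
outer loop
vertex 2.615 -2.073 2.196
vertex 3.25 -0.763 1.326
vertex 2.245 -1.741 2.137
endloop
endfacet
facet normal -0.621 -0.603 0.500
outer loop
vertex 2.615 -2.073 2.196
vertex 2.245 -1.741 2.137
vertex 2.318 -2.099 1.796
endloop
endfacet
facet normal 0.620 0.604 -0.501
outer loop
vertex 3.25 -0.763 1.326
vertex 3.322 -1.121 0.984
vertex 2.952 -0.79 0.925
endloop
endfacet
facet normal -0.511 0.795 0.326
outer loop
vertex 3.25 -0.763 1.326
vertex 2.952 -0.79 0.925
vertex 2.245 -1.741 2.137
endloop
endfacet
facet normal -0.511 0.795 0.326
outer loop
vertex 2.245 -1.741 2.137
vertex 2.952 -0.79 0.925
vertex 1.948 -1.768 1.737
endloop
endfacet
facet normal -0.620 -0.604 0.501
outer loop
vertex 2.245 -1.741 2.137
vertex 1.948 -1.768 1.737
vertex 2.318 -2.099 1.796
endloop
endfacet
facet normal 0.620 0.604 -0.500
outer loop
vertex 2.952 -0.79 0.925
vertex 3.322 -1.121 0.984
vertex 3.025 -1.147 0.584
endloop
endfacet
facet normal -0.771 0.350 -0.532
outer loop
vertex 2.952 -0.79 0.925
vertex 3.025 -1.147 0.584
vertex 1.948 -1.768 1.737
endloop
endfacet
facet normal -0.771 0.352 -0.531
outer loop
vertex 1.948 -1.768 1.737
vertex 3.025 -1.147 0.584
vertex 2.02 -2.126 1.395
endloop
endfacet
facet normal -0.620 -0.604 0.501
outer loop
vertex 1.948 -1.768 1.737
vertex 2.02 -2.126 1.395
vertex 2.318 -2.099 1.796
endloop
endfacet
facet normal 0.621 0.603 -0.500
outer loop
vertex 3.025 -1.147 0.584
vertex 3.322 -1.121 0.984
vertex 3.395 -1.479 0.643
endloop
endfacet
facet normal -0.261 -0.443 -0.858
outer loop
vertex 3.025 -1.147 0.584
vertex 3.395 -1.479 0.643
vertex 2.02 -2.126 1.395
endloop
endfacet
facet normal -0.260 -0.444 -0.858
outer loop
vertex 2.02 -2.126 1.395
vertex 3.395 -1.479 0.643
vertex 2.39 -2.457 1.454
endloop
endfacet
facet normal -0.620 -0.604 0.501
outer loop
vertex 2.02 -2.126 1.395
vertex 2.39 -2.457 1.454
vertex 2.318 -2.099 1.796
endloop
endfacet
facet normal 0.620 0.604 -0.501
outer loop
vertex 3.395 -1.479 0.643
vertex 3.322 -1.121 0.984
vertex 3.692 -1.452 1.043
endloop
endfacet
facet normal 0.511 -0.795 -0.326
outer loop
vertex 3.395 -1.479 0.643
vertex 3.692 -1.452 1.043
vertex 2.39 -2.457 1.454
endloop
endfacet
facet normal 0.511 -0.795 -0.326
outer loop
vertex 2.39 -2.457 1.454
vertex 3.692 -1.452 1.043
vertex 2.688 -2.43 1.855
endloop
endfacet
facet normal -0.620 -0.604 0.501
outer loop
vertex 2.39 -2.457 1.454
vertex 2.688 -2.43 1.855
vertex 2.318 -2.099 1.796
endloop
endfacet
facet normal 0.620 0.604 -0.501
outer loop
vertex 3.692 -1.452 1.043
vertex 3.322 -1.121 0.984
vertex 3.62 -1.094 1.385
endloop
endfacet
facet normal 0.771 -0.352 0.530
outer loop
vertex 3.692 -1.452 1.043
vertex 3.62 -1.094 1.385
vertex 2.688 -2.43 1.855
endloop
endfacet
facet normal 0.771 -0.351 0.532
outer loop
vertex 2.688 -2.43 1.855
vertex 3.62 -1.094 1.385
vertex 2.615 -2.073 2.196
endloop
endfacet
facet normal -0.620 -0.604 0.500
outer loop
vertex 2.688 -2.43 1.855
vertex 2.615 -2.073 2.196
vertex 2.318 -2.099 1.796
endloop
endfacet
facet normal -0.801 0.273 -0.532
outer loop
vertex 1.893 2.032 -3.172
vertex 1.536 1.369 -2.975
vertex 1.456 2.002 -2.529
endloop
endfacet
facet normal -0.460 0.845 -0.273
outer loop
vertex 1.893 2.032 -3.172
vertex 1.456 2.002 -2.529
vertex 2.138 2.377 -2.519
endloop
endfacet
facet normal 0.209 0.830 -0.517
outer loop
vertex 1.893 2.032 -3.172
vertex 2.138 2.377 -2.519
vertex 2.639 1.976 -2.96
endloop
endfacet
facet normal 0.282 0.249 -0.926
outer loop
vertex 1.893 2.032 -3.172
vertex 2.639 1.976 -2.96
vertex 2.267 1.353 -3.241
endloop
endfacet
facet normal -0.342 -0.094 -0.935
outer loop
vertex 1.893 2.032 -3.172
vertex 2.267 1.353 -3.241
vertex 1.536 1.369 -2.975
endloop
endfacet
facet normal -0.438 0.785 0.439
outer loop
vertex 2.138 2.377 -2.519
vertex 1.456 2.002 -2.529
vertex 1.933 1.927 -1.919
endloop
endfacet
facet normal -0.990 -0.139 0.020
outer loop
vertex 1.456 2.002 -2.529
vertex 1.536 1.369 -2.975
vertex 1.561 1.304 -2.2
endloop
endfacet
facet normal -0.247 -0.733 -0.634
outer loop
vertex 1.536 1.369 -2.975
vertex 2.267 1.353 -3.241
vertex 2.062 0.903 -2.641
endloop
endfacet
facet normal 0.765 -0.177 -0.620
outer loop
vertex 2.267 1.353 -3.241
vertex 2.639 1.976 -2.96
vertex 2.744 1.278 -2.631
endloop
endfacet
facet normal 0.647 0.761 0.043
outer loop
vertex 2.639 1.976 -2.96
vertex 2.138 2.377 -2.519
vertex 2.664 1.911 -2.185
endloop
endfacet
facet normal -0.282 -0.249 0.926
outer loop
vertex 2.307 1.248 -1.988
vertex 1.933 1.927 -1.919
vertex 1.561 1.304 -2.2
endloop
endfacet
facet normal -0.209 -0.830 0.517
outer loop
vertex 2.307 1.248 -1.988
vertex 1.561 1.304 -2.2
vertex 2.062 0.903 -2.641
endloop
endfacet
facet normal 0.460 -0.845 0.273
outer loop
vertex 2.307 1.248 -1.988
vertex 2.062 0.903 -2.641
vertex 2.744 1.278 -2.631
endloop
endfacet
facet normal 0.801 -0.273 0.532
outer loop
vertex 2.307 1.248 -1.988
vertex 2.744 1.278 -2.631
vertex 2.664 1.911 -2.185
endloop
endfacet
facet normal 0.342 0.094 0.935
outer loop
vertex 2.307 1.248 -1.988
vertex 2.664 1.911 -2.185
vertex 1.933 1.927 -1.919
endloop
endfacet
facet normal -0.765 0.177 0.620
outer loop
vertex 1.561 1.304 -2.2
vertex 1.933 1.927 -1.919
vertex 1.456 2.002 -2.529
endloop
endfacet
facet normal -0.647 -0.761 -0.043
outer loop
vertex 2.062 0.903 -2.641
vertex 1.561 1.304 -2.2
vertex 1.536 1.369 -2.975
endloop
endfacet
facet normal 0.438 -0.785 -0.439
outer loop
vertex 2.744 1.278 -2.631
vertex 2.062 0.903 -2.641
vertex 2.267 1.353 -3.241
endloop
endfacet
facet normal 0.990 0.139 -0.020
outer loop
vertex 2.664 1.911 -2.185
vertex 2.744 1.278 -2.631
vertex 2.639 1.976 -2.96
endloop
endfacet
facet normal 0.247 0.733 0.634
outer loop
vertex 1.933 1.927 -1.919
vertex 2.664 1.911 -2.185
vertex 2.138 2.377 -2.519
endloop
endfacet

endsolid


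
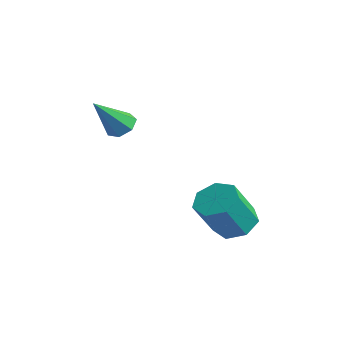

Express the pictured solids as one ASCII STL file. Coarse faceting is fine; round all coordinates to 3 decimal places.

solid 
facet normal -0.087 0.553 -0.828
outer loop
vertex 2.517 -0.236 -2.239
vertex 1.713 -0.737 -2.489
vertex 1.781 0.079 -1.951
endloop
endfacet
facet normal 0.494 0.747 0.446
outer loop
vertex 2.517 -0.236 -2.239
vertex 1.781 0.079 -1.951
vertex 2.691 -1.341 -0.581
endloop
endfacet
facet normal 0.494 0.747 0.446
outer loop
vertex 2.691 -1.341 -0.581
vertex 1.781 0.079 -1.951
vertex 1.955 -1.026 -0.294
endloop
endfacet
facet normal 0.087 -0.552 0.829
outer loop
vertex 2.691 -1.341 -0.581
vertex 1.955 -1.026 -0.294
vertex 1.887 -1.843 -0.831
endloop
endfacet
facet normal -0.087 0.553 -0.828
outer loop
vertex 1.781 0.079 -1.951
vertex 1.713 -0.737 -2.489
vertex 0.994 -0.221 -2.069
endloop
endfacet
facet normal -0.369 0.755 0.542
outer loop
vertex 1.781 0.079 -1.951
vertex 0.994 -0.221 -2.069
vertex 1.955 -1.026 -0.294
endloop
endfacet
facet normal -0.368 0.755 0.542
outer loop
vertex 1.955 -1.026 -0.294
vertex 0.994 -0.221 -2.069
vertex 1.168 -1.326 -0.411
endloop
endfacet
facet normal 0.087 -0.552 0.829
outer loop
vertex 1.955 -1.026 -0.294
vertex 1.168 -1.326 -0.411
vertex 1.887 -1.843 -0.831
endloop
endfacet
facet normal -0.088 0.552 -0.829
outer loop
vertex 0.994 -0.221 -2.069
vertex 1.713 -0.737 -2.489
vertex 0.748 -0.91 -2.502
endloop
endfacet
facet normal -0.953 0.196 0.230
outer loop
vertex 0.994 -0.221 -2.069
vertex 0.748 -0.91 -2.502
vertex 1.168 -1.326 -0.411
endloop
endfacet
facet normal -0.954 0.194 0.230
outer loop
vertex 1.168 -1.326 -0.411
vertex 0.748 -0.91 -2.502
vertex 0.923 -2.015 -0.845
endloop
endfacet
facet normal 0.087 -0.553 0.829
outer loop
vertex 1.168 -1.326 -0.411
vertex 0.923 -2.015 -0.845
vertex 1.887 -1.843 -0.831
endloop
endfacet
facet normal -0.088 0.553 -0.829
outer loop
vertex 0.748 -0.91 -2.502
vertex 1.713 -0.737 -2.489
vertex 1.229 -1.469 -2.926
endloop
endfacet
facet normal -0.820 -0.512 -0.255
outer loop
vertex 0.748 -0.91 -2.502
vertex 1.229 -1.469 -2.926
vertex 0.923 -2.015 -0.845
endloop
endfacet
facet normal -0.821 -0.512 -0.255
outer loop
vertex 0.923 -2.015 -0.845
vertex 1.229 -1.469 -2.926
vertex 1.403 -2.574 -1.268
endloop
endfacet
facet normal 0.087 -0.553 0.829
outer loop
vertex 0.923 -2.015 -0.845
vertex 1.403 -2.574 -1.268
vertex 1.887 -1.843 -0.831
endloop
endfacet
facet normal -0.087 0.552 -0.829
outer loop
vertex 1.229 -1.469 -2.926
vertex 1.713 -0.737 -2.489
vertex 2.074 -1.477 -3.02
endloop
endfacet
facet normal -0.069 -0.833 -0.548
outer loop
vertex 1.229 -1.469 -2.926
vertex 2.074 -1.477 -3.02
vertex 1.403 -2.574 -1.268
endloop
endfacet
facet normal -0.071 -0.833 -0.549
outer loop
vertex 1.403 -2.574 -1.268
vertex 2.074 -1.477 -3.02
vertex 2.248 -2.583 -1.363
endloop
endfacet
facet normal 0.087 -0.553 0.829
outer loop
vertex 1.403 -2.574 -1.268
vertex 2.248 -2.583 -1.363
vertex 1.887 -1.843 -0.831
endloop
endfacet
facet normal -0.087 0.553 -0.829
outer loop
vertex 2.074 -1.477 -3.02
vertex 1.713 -0.737 -2.489
vertex 2.647 -0.928 -2.714
endloop
endfacet
facet normal 0.734 -0.527 -0.429
outer loop
vertex 2.074 -1.477 -3.02
vertex 2.647 -0.928 -2.714
vertex 2.248 -2.583 -1.363
endloop
endfacet
facet normal 0.734 -0.527 -0.429
outer loop
vertex 2.248 -2.583 -1.363
vertex 2.647 -0.928 -2.714
vertex 2.821 -2.034 -1.057
endloop
endfacet
facet normal 0.087 -0.553 0.829
outer loop
vertex 2.248 -2.583 -1.363
vertex 2.821 -2.034 -1.057
vertex 1.887 -1.843 -0.831
endloop
endfacet
facet normal -0.087 0.553 -0.829
outer loop
vertex 2.647 -0.928 -2.714
vertex 1.713 -0.737 -2.489
vertex 2.517 -0.236 -2.239
endloop
endfacet
facet normal 0.984 0.175 0.014
outer loop
vertex 2.647 -0.928 -2.714
vertex 2.517 -0.236 -2.239
vertex 2.821 -2.034 -1.057
endloop
endfacet
facet normal 0.984 0.175 0.014
outer loop
vertex 2.821 -2.034 -1.057
vertex 2.517 -0.236 -2.239
vertex 2.691 -1.341 -0.581
endloop
endfacet
facet normal 0.087 -0.553 0.829
outer loop
vertex 2.821 -2.034 -1.057
vertex 2.691 -1.341 -0.581
vertex 1.887 -1.843 -0.831
endloop
endfacet
facet normal -0.015 0.648 -0.762
outer loop
vertex -2.265 -2.838 1.561
vertex -2.984 -2.866 1.551
vertex -2.557 -2.42 1.922
endloop
endfacet
facet normal 0.846 0.148 0.512
outer loop
vertex -2.265 -2.838 1.561
vertex -2.557 -2.42 1.922
vertex -2.956 -4.174 3.089
endloop
endfacet
facet normal -0.014 0.647 -0.762
outer loop
vertex -2.557 -2.42 1.922
vertex -2.984 -2.866 1.551
vertex -3.171 -2.338 2.003
endloop
endfacet
facet normal 0.179 0.516 0.837
outer loop
vertex -2.557 -2.42 1.922
vertex -3.171 -2.338 2.003
vertex -2.956 -4.174 3.089
endloop
endfacet
facet normal -0.014 0.647 -0.762
outer loop
vertex -3.171 -2.338 2.003
vertex -2.984 -2.866 1.551
vertex -3.644 -2.653 1.744
endloop
endfacet
facet normal -0.617 0.346 0.707
outer loop
vertex -3.171 -2.338 2.003
vertex -3.644 -2.653 1.744
vertex -2.956 -4.174 3.089
endloop
endfacet
facet normal -0.013 0.648 -0.761
outer loop
vertex -3.644 -2.653 1.744
vertex -2.984 -2.866 1.551
vertex -3.62 -3.128 1.339
endloop
endfacet
facet normal -0.947 -0.235 0.219
outer loop
vertex -3.644 -2.653 1.744
vertex -3.62 -3.128 1.339
vertex -2.956 -4.174 3.089
endloop
endfacet
facet normal -0.013 0.648 -0.762
outer loop
vertex -3.62 -3.128 1.339
vertex -2.984 -2.866 1.551
vertex -3.118 -3.406 1.094
endloop
endfacet
facet normal -0.561 -0.787 -0.257
outer loop
vertex -3.62 -3.128 1.339
vertex -3.118 -3.406 1.094
vertex -2.956 -4.174 3.089
endloop
endfacet
facet normal -0.015 0.648 -0.761
outer loop
vertex -3.118 -3.406 1.094
vertex -2.984 -2.866 1.551
vertex -2.514 -3.277 1.192
endloop
endfacet
facet normal 0.251 -0.896 -0.365
outer loop
vertex -3.118 -3.406 1.094
vertex -2.514 -3.277 1.192
vertex -2.956 -4.174 3.089
endloop
endfacet
facet normal -0.015 0.648 -0.761
outer loop
vertex -2.514 -3.277 1.192
vertex -2.984 -2.866 1.551
vertex -2.265 -2.838 1.561
endloop
endfacet
facet normal 0.877 -0.479 -0.022
outer loop
vertex -2.514 -3.277 1.192
vertex -2.265 -2.838 1.561
vertex -2.956 -4.174 3.089
endloop
endfacet

endsolid


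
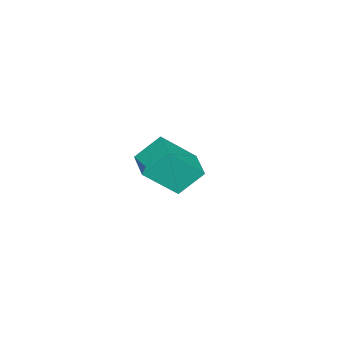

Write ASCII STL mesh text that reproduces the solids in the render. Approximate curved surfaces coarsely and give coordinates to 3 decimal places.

solid 
facet normal -0.424 0.557 -0.714
outer loop
vertex 0.756 -1.294 1.123
vertex 1.581 -0.694 1.101
vertex 1.213 -1.951 0.339
endloop
endfacet
facet normal -0.809 -0.588 0.021
outer loop
vertex 1.879 -2.826 1.459
vertex 0.756 -1.294 1.123
vertex 1.213 -1.951 0.339
endloop
endfacet
facet normal -0.424 0.557 -0.714
outer loop
vertex 1.213 -1.951 0.339
vertex 1.581 -0.694 1.101
vertex 2.038 -1.351 0.317
endloop
endfacet
facet normal 0.408 -0.586 -0.700
outer loop
vertex 2.038 -1.351 0.317
vertex 1.879 -2.826 1.459
vertex 1.213 -1.951 0.339
endloop
endfacet
facet normal -0.408 0.586 0.700
outer loop
vertex 0.756 -1.294 1.123
vertex 2.247 -1.569 2.221
vertex 1.581 -0.694 1.101
endloop
endfacet
facet normal -0.809 -0.588 0.021
outer loop
vertex 1.422 -2.169 2.243
vertex 0.756 -1.294 1.123
vertex 1.879 -2.826 1.459
endloop
endfacet
facet normal -0.408 0.586 0.700
outer loop
vertex 1.422 -2.169 2.243
vertex 2.247 -1.569 2.221
vertex 0.756 -1.294 1.123
endloop
endfacet
facet normal 0.809 0.588 -0.021
outer loop
vertex 1.581 -0.694 1.101
vertex 2.247 -1.569 2.221
vertex 2.038 -1.351 0.317
endloop
endfacet
facet normal 0.408 -0.586 -0.700
outer loop
vertex 2.704 -2.226 1.437
vertex 1.879 -2.826 1.459
vertex 2.038 -1.351 0.317
endloop
endfacet
facet normal 0.809 0.588 -0.021
outer loop
vertex 2.038 -1.351 0.317
vertex 2.247 -1.569 2.221
vertex 2.704 -2.226 1.437
endloop
endfacet
facet normal 0.424 -0.557 0.714
outer loop
vertex 2.704 -2.226 1.437
vertex 1.422 -2.169 2.243
vertex 1.879 -2.826 1.459
endloop
endfacet
facet normal 0.424 -0.557 0.714
outer loop
vertex 2.247 -1.569 2.221
vertex 1.422 -2.169 2.243
vertex 2.704 -2.226 1.437
endloop
endfacet
facet normal -0.656 0.389 -0.647
outer loop
vertex -1.456 -3.215 -2.464
vertex -1.906 -3.102 -1.94
vertex -1.409 -2.676 -2.188
endloop
endfacet
facet normal 0.959 0.058 -0.276
outer loop
vertex -1.456 -3.215 -2.464
vertex -1.409 -2.676 -2.188
vertex -1.034 -3.618 -1.08
endloop
endfacet
facet normal -0.656 0.389 -0.647
outer loop
vertex -1.409 -2.676 -2.188
vertex -1.906 -3.102 -1.94
vertex -1.736 -2.457 -1.725
endloop
endfacet
facet normal 0.759 0.600 0.253
outer loop
vertex -1.409 -2.676 -2.188
vertex -1.736 -2.457 -1.725
vertex -1.034 -3.618 -1.08
endloop
endfacet
facet normal -0.655 0.389 -0.648
outer loop
vertex -1.736 -2.457 -1.725
vertex -1.906 -3.102 -1.94
vertex -2.192 -2.724 -1.424
endloop
endfacet
facet normal 0.198 0.565 0.801
outer loop
vertex -1.736 -2.457 -1.725
vertex -2.192 -2.724 -1.424
vertex -1.034 -3.618 -1.08
endloop
endfacet
facet normal -0.655 0.389 -0.648
outer loop
vertex -2.192 -2.724 -1.424
vertex -1.906 -3.102 -1.94
vertex -2.432 -3.275 -1.512
endloop
endfacet
facet normal -0.300 -0.022 0.954
outer loop
vertex -2.192 -2.724 -1.424
vertex -2.432 -3.275 -1.512
vertex -1.034 -3.618 -1.08
endloop
endfacet
facet normal -0.655 0.389 -0.648
outer loop
vertex -2.432 -3.275 -1.512
vertex -1.906 -3.102 -1.94
vertex -2.276 -3.695 -1.922
endloop
endfacet
facet normal -0.360 -0.717 0.597
outer loop
vertex -2.432 -3.275 -1.512
vertex -2.276 -3.695 -1.922
vertex -1.034 -3.618 -1.08
endloop
endfacet
facet normal -0.656 0.390 -0.647
outer loop
vertex -2.276 -3.695 -1.922
vertex -1.906 -3.102 -1.94
vertex -1.842 -3.668 -2.346
endloop
endfacet
facet normal 0.062 -0.998 -0.000
outer loop
vertex -2.276 -3.695 -1.922
vertex -1.842 -3.668 -2.346
vertex -1.034 -3.618 -1.08
endloop
endfacet
facet normal -0.655 0.390 -0.647
outer loop
vertex -1.842 -3.668 -2.346
vertex -1.906 -3.102 -1.94
vertex -1.456 -3.215 -2.464
endloop
endfacet
facet normal 0.649 -0.654 -0.388
outer loop
vertex -1.842 -3.668 -2.346
vertex -1.456 -3.215 -2.464
vertex -1.034 -3.618 -1.08
endloop
endfacet

endsolid
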